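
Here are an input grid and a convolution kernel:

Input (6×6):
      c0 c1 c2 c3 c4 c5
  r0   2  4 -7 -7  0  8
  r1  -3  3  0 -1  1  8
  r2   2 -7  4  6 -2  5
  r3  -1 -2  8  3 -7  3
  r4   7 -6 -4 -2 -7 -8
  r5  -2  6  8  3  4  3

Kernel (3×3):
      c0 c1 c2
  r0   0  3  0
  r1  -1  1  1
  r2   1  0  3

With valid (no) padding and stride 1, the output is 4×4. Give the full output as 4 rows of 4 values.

Output[0,0]: The receptive field on the input at this output position is [2 4 -7 / -3 3 0 / 2 -7 4]. Elementwise product with the kernel and sum: 4·3 + -3·-1 + 3·1 + 0·1 + 2·1 + 4·3.
Output[0,1]: The receptive field on the input at this output position is [4 -7 -7 / 3 0 -1 / -7 4 6]. Elementwise product with the kernel and sum: -7·3 + 3·-1 + 0·1 + -1·1 + -7·1 + 6·3.

32 -14 -23 31
27 24 -16 12
-19 13 -19 -39
-1 39 24 -22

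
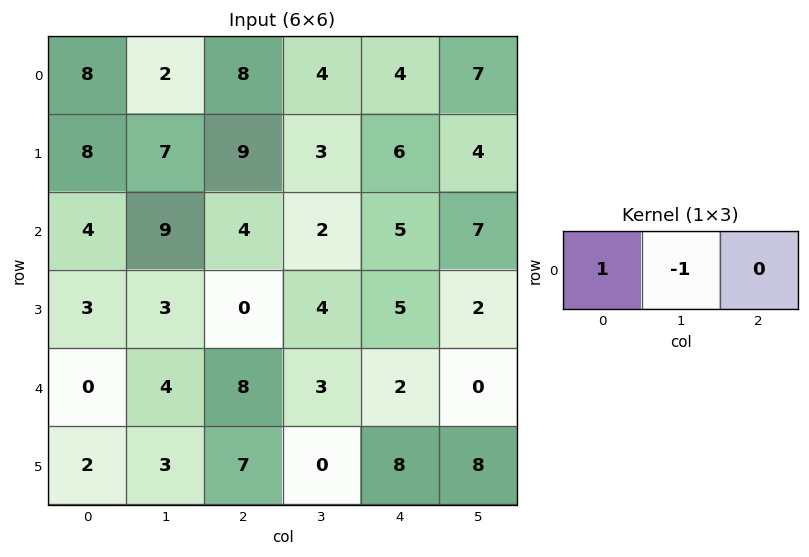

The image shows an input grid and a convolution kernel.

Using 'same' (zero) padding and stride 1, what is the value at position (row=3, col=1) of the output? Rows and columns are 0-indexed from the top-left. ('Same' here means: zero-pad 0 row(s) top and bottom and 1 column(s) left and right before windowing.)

The receptive field on the zero-padded input at this output position is [3 3 0]. Elementwise product with the kernel and sum: 3·1 + 3·-1.

0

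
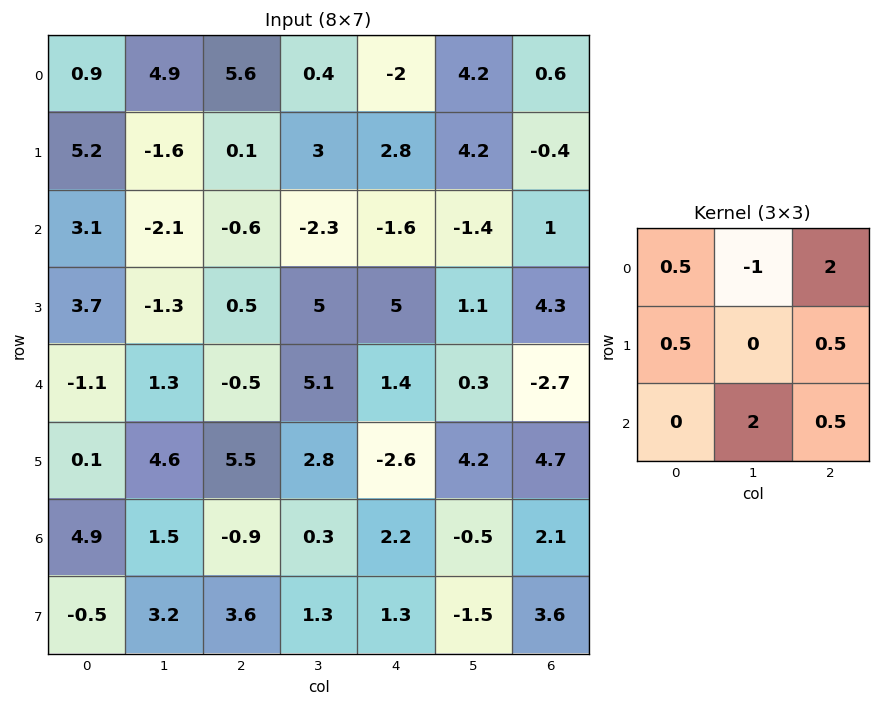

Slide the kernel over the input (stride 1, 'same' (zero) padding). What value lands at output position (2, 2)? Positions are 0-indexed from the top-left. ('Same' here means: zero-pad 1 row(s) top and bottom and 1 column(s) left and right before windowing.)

6.4

The receptive field on the zero-padded input at this output position is [-1.6 0.1 3 / -2.1 -0.6 -2.3 / -1.3 0.5 5]. Elementwise product with the kernel and sum: -1.6·0.5 + 0.1·-1 + 3·2 + -2.1·0.5 + -2.3·0.5 + 0.5·2 + 5·0.5.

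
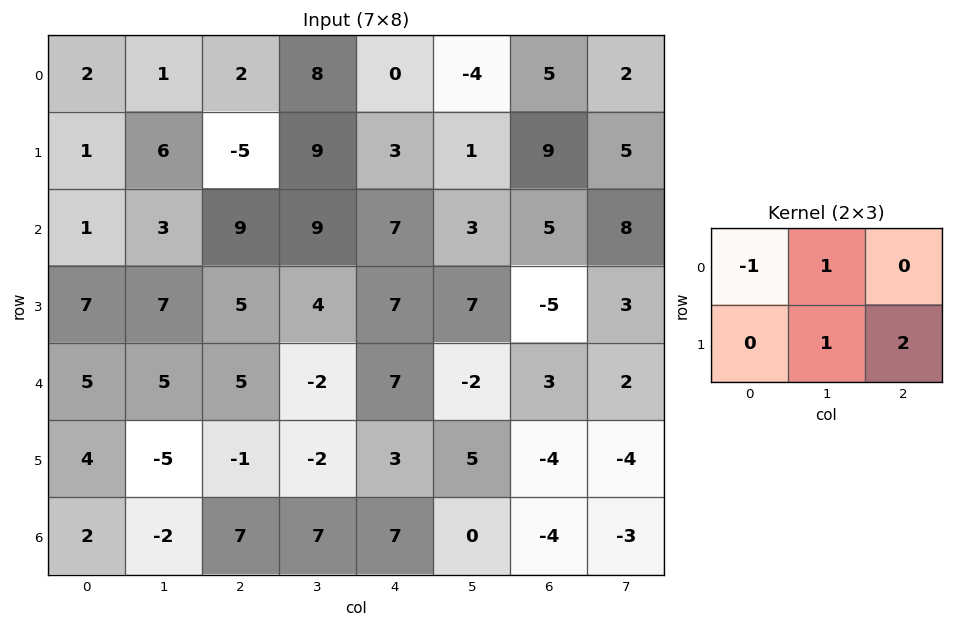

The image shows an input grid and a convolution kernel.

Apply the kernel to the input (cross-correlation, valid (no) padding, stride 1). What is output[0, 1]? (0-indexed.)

14

The receptive field on the input at this output position is [1 2 8 / 6 -5 9]. Elementwise product with the kernel and sum: 1·-1 + 2·1 + -5·1 + 9·2.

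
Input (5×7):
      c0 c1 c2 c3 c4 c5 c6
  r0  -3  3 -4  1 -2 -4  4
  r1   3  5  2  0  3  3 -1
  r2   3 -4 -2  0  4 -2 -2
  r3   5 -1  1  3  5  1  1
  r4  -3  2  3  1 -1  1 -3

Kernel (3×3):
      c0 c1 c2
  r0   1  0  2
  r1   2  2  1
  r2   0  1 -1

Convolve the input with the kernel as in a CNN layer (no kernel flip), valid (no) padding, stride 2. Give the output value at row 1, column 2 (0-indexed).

17

The receptive field on the input at this output position is [4 -2 -2 / 5 1 1 / -1 1 -3]. Elementwise product with the kernel and sum: 4·1 + -2·2 + 5·2 + 1·2 + 1·1 + 1·1 + -3·-1.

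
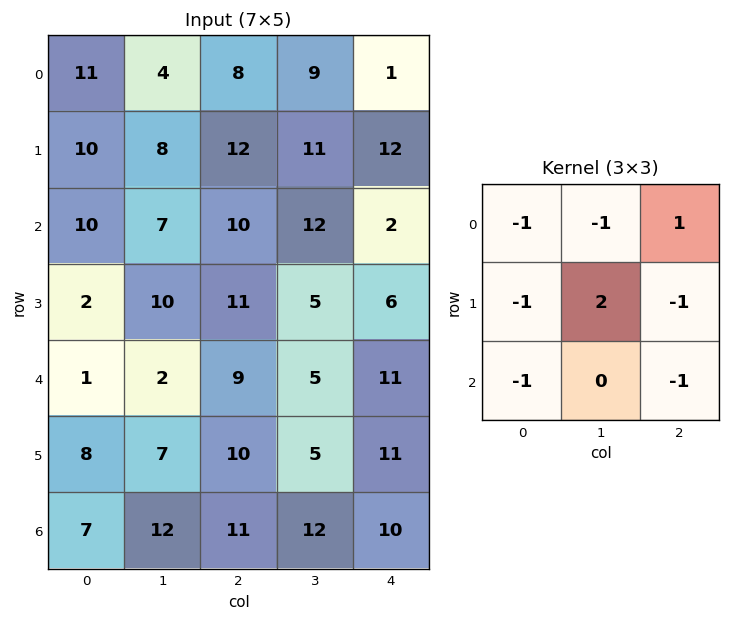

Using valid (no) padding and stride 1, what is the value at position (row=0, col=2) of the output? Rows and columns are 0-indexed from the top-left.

The receptive field on the input at this output position is [8 9 1 / 12 11 12 / 10 12 2]. Elementwise product with the kernel and sum: 8·-1 + 9·-1 + 1·1 + 12·-1 + 11·2 + 12·-1 + 10·-1 + 2·-1.

-30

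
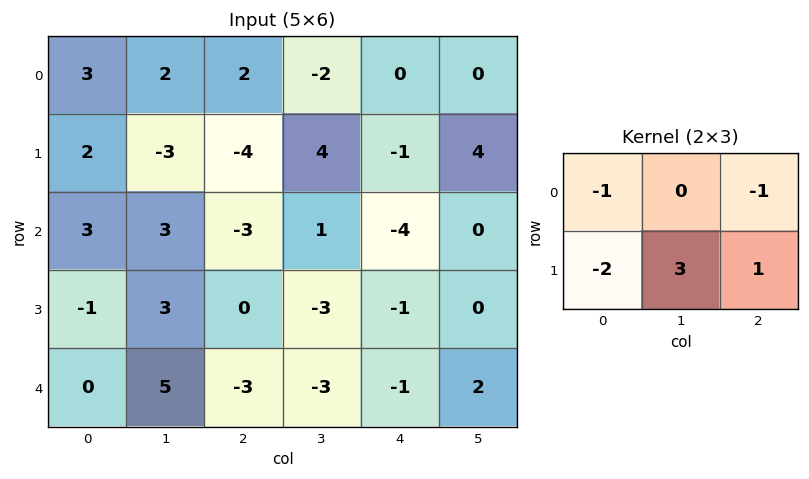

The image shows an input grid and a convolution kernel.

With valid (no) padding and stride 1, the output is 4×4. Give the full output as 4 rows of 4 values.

Output[0,0]: The receptive field on the input at this output position is [3 2 2 / 2 -3 -4]. Elementwise product with the kernel and sum: 3·-1 + 2·-1 + 2·-2 + -3·3 + -4·1.
Output[0,1]: The receptive field on the input at this output position is [2 2 -2 / -3 -4 4]. Elementwise product with the kernel and sum: 2·-1 + -2·-1 + -3·-2 + -4·3 + 4·1.

-22 -2 17 -5
2 -15 10 -22
11 -13 -3 2
13 -22 -3 8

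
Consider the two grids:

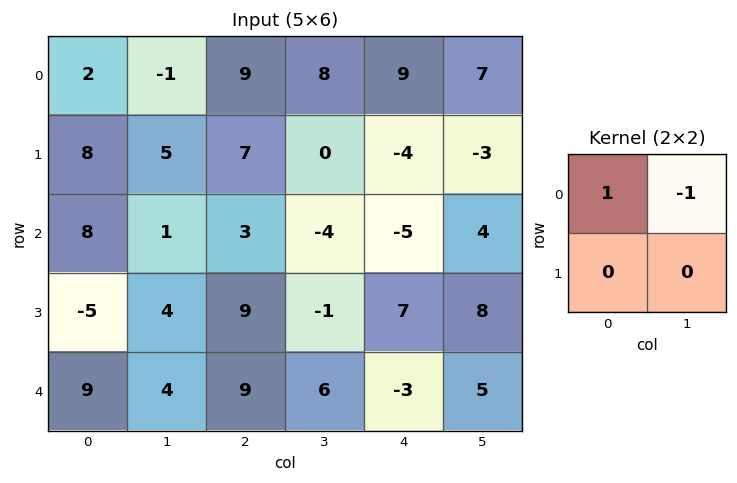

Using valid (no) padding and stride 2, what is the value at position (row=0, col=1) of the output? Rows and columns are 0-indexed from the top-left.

1

The receptive field on the input at this output position is [9 8 / 7 0]. Elementwise product with the kernel and sum: 9·1 + 8·-1.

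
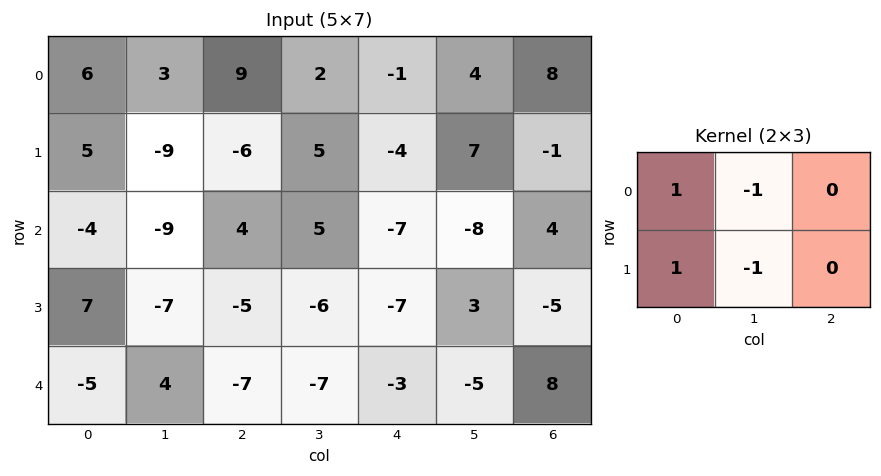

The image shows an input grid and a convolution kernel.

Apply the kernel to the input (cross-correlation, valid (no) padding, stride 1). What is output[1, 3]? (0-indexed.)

The receptive field on the input at this output position is [5 -4 7 / 5 -7 -8]. Elementwise product with the kernel and sum: 5·1 + -4·-1 + 5·1 + -7·-1.

21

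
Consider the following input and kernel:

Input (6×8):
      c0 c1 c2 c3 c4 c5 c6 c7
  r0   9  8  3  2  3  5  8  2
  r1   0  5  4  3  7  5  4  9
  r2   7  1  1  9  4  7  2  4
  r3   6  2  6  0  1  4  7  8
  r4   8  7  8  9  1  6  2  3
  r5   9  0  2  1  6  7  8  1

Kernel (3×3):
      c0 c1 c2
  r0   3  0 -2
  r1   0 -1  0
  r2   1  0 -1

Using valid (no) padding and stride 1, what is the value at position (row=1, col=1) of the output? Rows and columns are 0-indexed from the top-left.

10

The receptive field on the input at this output position is [5 4 3 / 1 1 9 / 2 6 0]. Elementwise product with the kernel and sum: 5·3 + 3·-2 + 1·-1 + 2·1 + 0·-1.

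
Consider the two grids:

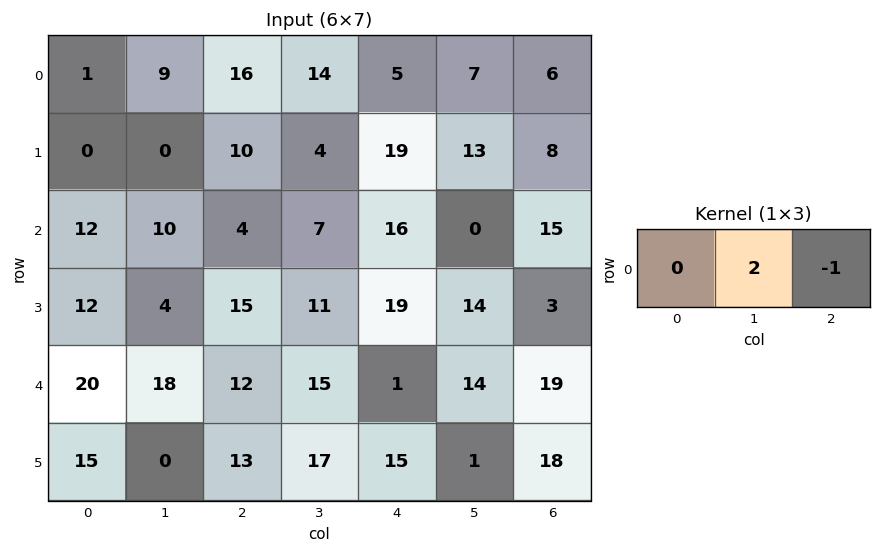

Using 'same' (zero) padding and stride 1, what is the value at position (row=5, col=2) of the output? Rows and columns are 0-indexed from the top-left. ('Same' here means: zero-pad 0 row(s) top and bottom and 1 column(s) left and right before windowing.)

The receptive field on the zero-padded input at this output position is [0 13 17]. Elementwise product with the kernel and sum: 13·2 + 17·-1.

9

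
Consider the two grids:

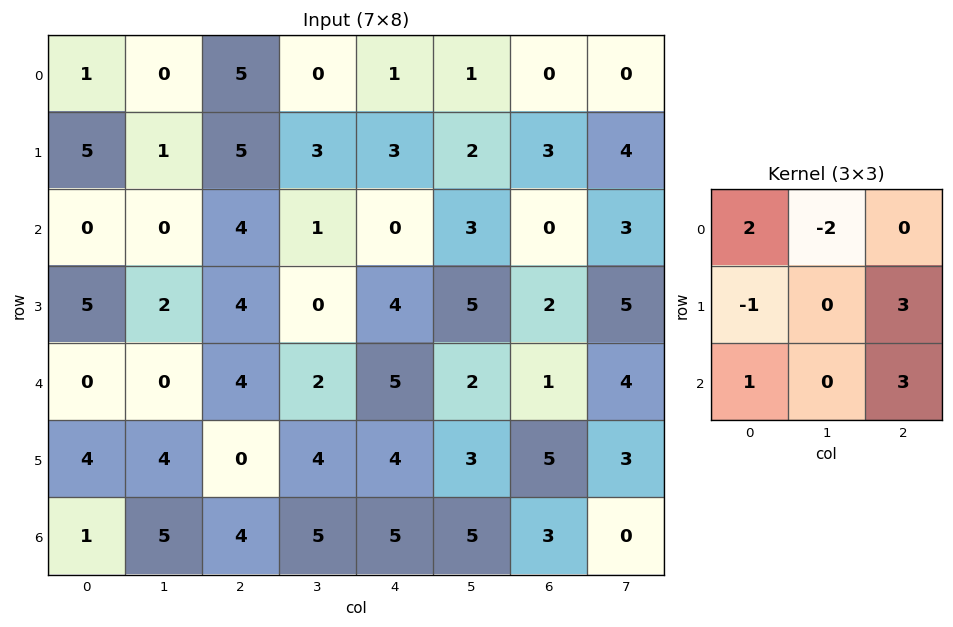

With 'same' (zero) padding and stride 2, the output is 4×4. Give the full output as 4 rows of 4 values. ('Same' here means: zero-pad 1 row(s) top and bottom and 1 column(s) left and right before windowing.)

Output[0,0]: The receptive field on the zero-padded input at this output position is [0 0 0 / 0 1 0 / 0 5 1]. Elementwise product with the kernel and sum: 0·2 + 0·-2 + 0·-1 + 0·3 + 0·1 + 1·3.
Output[0,1]: The receptive field on the zero-padded input at this output position is [0 0 0 / 0 5 0 / 1 5 3]. Elementwise product with the kernel and sum: 0·2 + 0·-2 + 0·-1 + 0·3 + 1·1 + 3·3.

3 10 12 13
-4 -3 23 24
2 18 9 28
7 18 10 -9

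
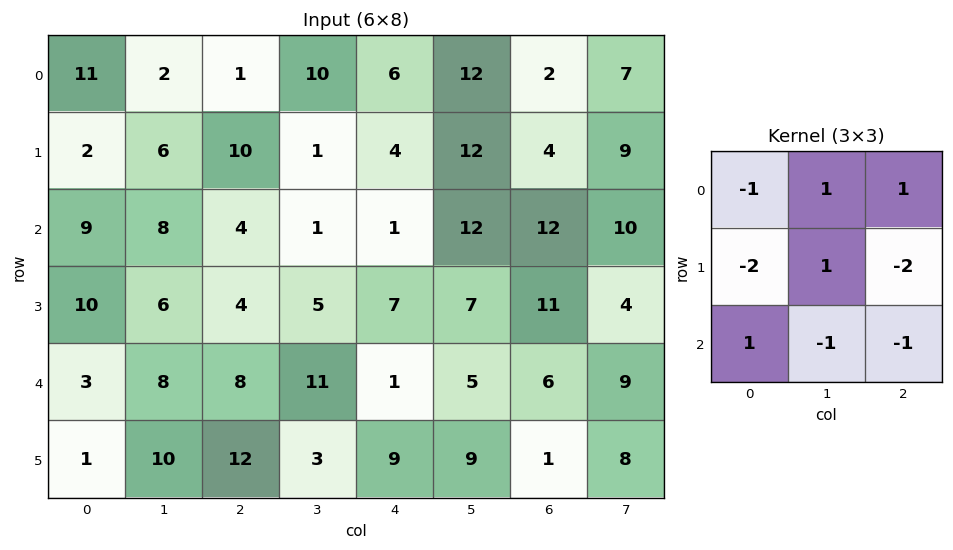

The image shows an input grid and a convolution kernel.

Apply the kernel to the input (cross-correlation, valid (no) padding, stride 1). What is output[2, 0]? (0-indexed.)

The receptive field on the input at this output position is [9 8 4 / 10 6 4 / 3 8 8]. Elementwise product with the kernel and sum: 9·-1 + 8·1 + 4·1 + 10·-2 + 6·1 + 4·-2 + 3·1 + 8·-1 + 8·-1.

-32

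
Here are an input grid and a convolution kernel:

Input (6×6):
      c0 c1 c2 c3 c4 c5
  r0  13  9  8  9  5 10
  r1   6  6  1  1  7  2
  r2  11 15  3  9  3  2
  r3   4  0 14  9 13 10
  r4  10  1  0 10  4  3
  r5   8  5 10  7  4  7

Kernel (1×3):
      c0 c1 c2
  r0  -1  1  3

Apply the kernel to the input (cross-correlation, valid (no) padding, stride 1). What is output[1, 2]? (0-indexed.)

The receptive field on the input at this output position is [1 1 7]. Elementwise product with the kernel and sum: 1·-1 + 1·1 + 7·3.

21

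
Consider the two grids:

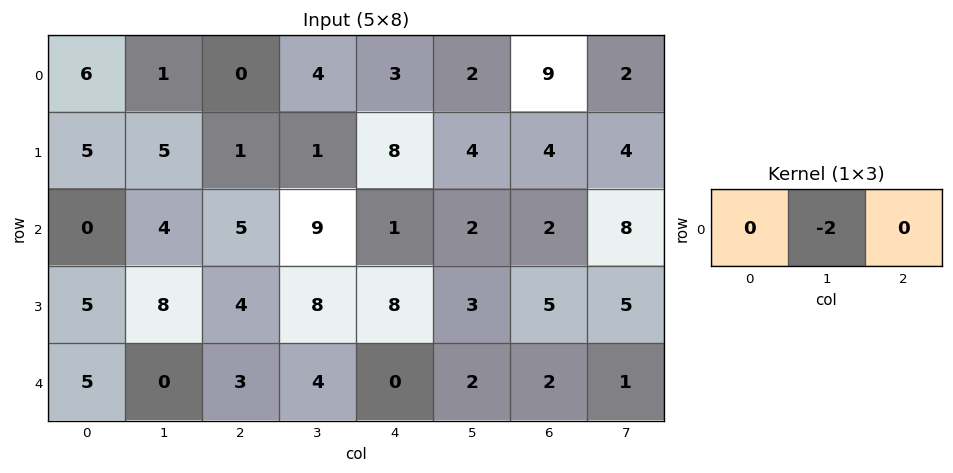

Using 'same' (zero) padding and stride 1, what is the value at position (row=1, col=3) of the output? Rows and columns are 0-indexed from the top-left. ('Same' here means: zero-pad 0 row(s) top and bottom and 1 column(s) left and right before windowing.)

The receptive field on the zero-padded input at this output position is [1 1 8]. Elementwise product with the kernel and sum: 1·-2.

-2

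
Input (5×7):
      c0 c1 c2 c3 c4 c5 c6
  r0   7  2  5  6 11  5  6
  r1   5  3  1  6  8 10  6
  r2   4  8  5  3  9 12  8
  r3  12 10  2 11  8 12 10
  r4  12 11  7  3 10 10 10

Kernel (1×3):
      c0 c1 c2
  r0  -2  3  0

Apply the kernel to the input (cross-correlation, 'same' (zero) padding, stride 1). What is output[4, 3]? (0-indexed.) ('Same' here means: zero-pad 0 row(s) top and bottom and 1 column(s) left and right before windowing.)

The receptive field on the zero-padded input at this output position is [7 3 10]. Elementwise product with the kernel and sum: 7·-2 + 3·3.

-5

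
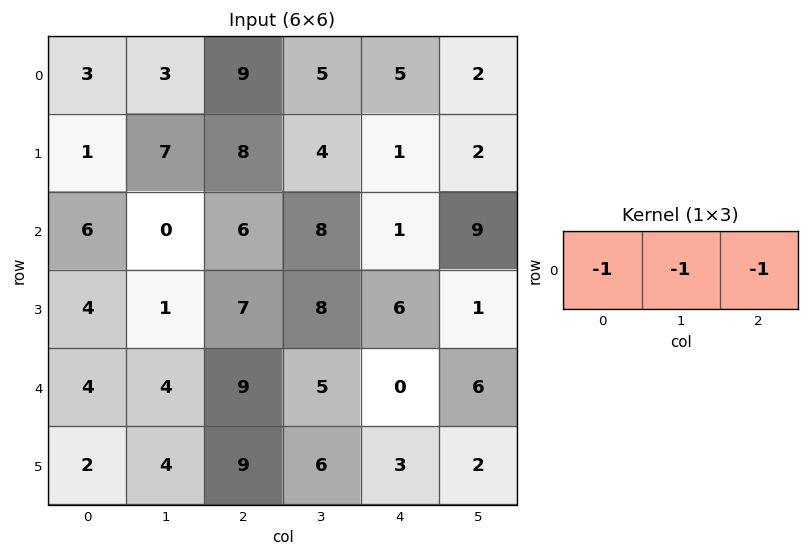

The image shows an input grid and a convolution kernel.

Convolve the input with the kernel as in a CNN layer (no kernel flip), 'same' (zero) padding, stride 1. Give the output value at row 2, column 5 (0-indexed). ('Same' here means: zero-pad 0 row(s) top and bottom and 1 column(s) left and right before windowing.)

-10

The receptive field on the zero-padded input at this output position is [1 9 0]. Elementwise product with the kernel and sum: 1·-1 + 9·-1 + 0·-1.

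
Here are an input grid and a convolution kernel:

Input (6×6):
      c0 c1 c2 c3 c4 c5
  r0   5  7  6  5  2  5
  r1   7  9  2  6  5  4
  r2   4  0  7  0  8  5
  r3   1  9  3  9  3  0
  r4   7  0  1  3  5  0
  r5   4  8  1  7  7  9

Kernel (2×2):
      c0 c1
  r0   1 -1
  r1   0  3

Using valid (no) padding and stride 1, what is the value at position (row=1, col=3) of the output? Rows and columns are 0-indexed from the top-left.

The receptive field on the input at this output position is [6 5 / 0 8]. Elementwise product with the kernel and sum: 6·1 + 5·-1 + 8·3.

25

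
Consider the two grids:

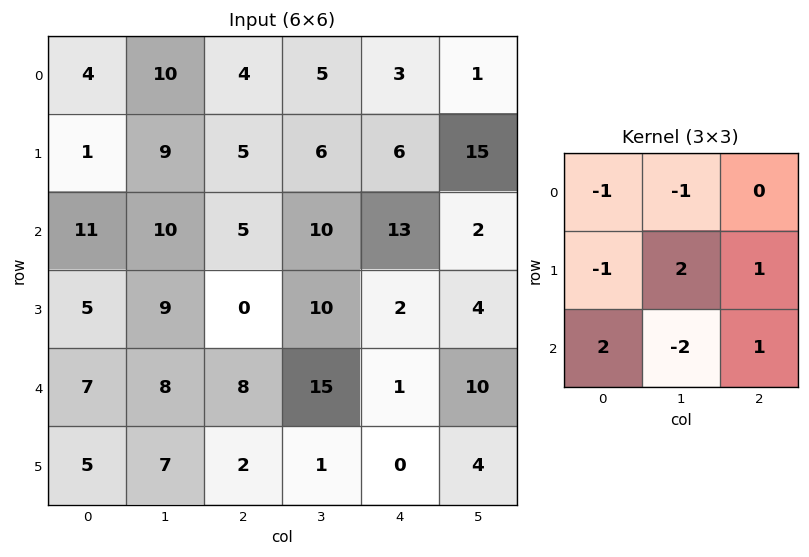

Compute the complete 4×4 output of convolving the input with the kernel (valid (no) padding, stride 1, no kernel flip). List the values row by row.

Output[0,0]: The receptive field on the input at this output position is [4 10 4 / 1 9 5 / 11 10 5]. Elementwise product with the kernel and sum: 4·-1 + 10·-1 + 1·-1 + 9·2 + 5·1 + 11·2 + 10·-2 + 5·1.
Output[0,1]: The receptive field on the input at this output position is [10 4 5 / 9 5 6 / 10 5 10]. Elementwise product with the kernel and sum: 10·-1 + 4·-1 + 9·-1 + 5·2 + 6·1 + 10·2 + 5·-2 + 10·1.

15 13 7 9
-4 24 -1 26
-2 1 -6 13
1 25 15 -9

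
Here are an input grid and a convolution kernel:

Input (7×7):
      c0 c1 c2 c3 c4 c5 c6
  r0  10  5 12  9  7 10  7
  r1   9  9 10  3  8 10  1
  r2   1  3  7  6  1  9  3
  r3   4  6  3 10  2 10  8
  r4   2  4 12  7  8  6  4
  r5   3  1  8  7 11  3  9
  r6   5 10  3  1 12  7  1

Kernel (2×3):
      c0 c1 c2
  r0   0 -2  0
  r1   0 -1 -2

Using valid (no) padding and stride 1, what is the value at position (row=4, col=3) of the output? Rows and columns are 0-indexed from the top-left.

The receptive field on the input at this output position is [7 8 6 / 7 11 3]. Elementwise product with the kernel and sum: 8·-2 + 11·-1 + 3·-2.

-33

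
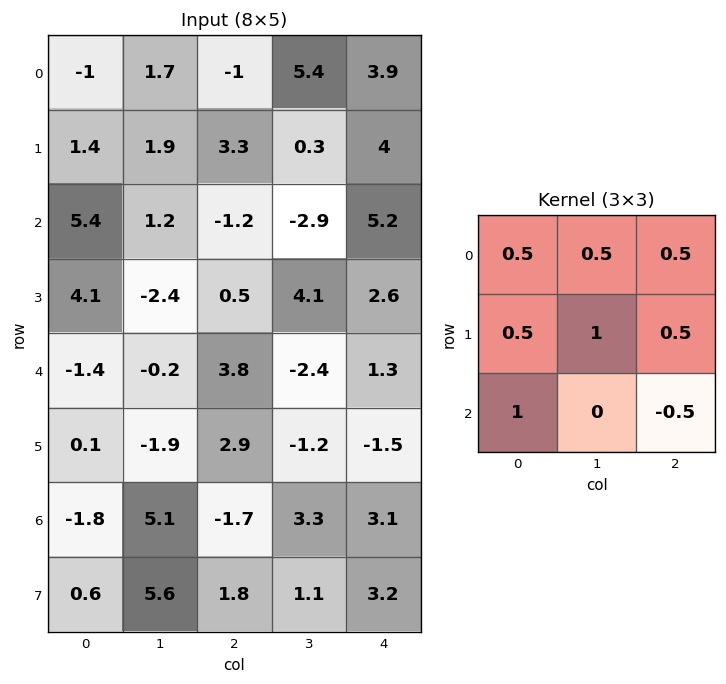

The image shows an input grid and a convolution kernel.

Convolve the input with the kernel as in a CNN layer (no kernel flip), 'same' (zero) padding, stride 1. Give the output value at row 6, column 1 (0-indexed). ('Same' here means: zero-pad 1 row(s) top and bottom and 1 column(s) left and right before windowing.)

3.6

The receptive field on the zero-padded input at this output position is [0.1 -1.9 2.9 / -1.8 5.1 -1.7 / 0.6 5.6 1.8]. Elementwise product with the kernel and sum: 0.1·0.5 + -1.9·0.5 + 2.9·0.5 + -1.8·0.5 + 5.1·1 + -1.7·0.5 + 0.6·1 + 1.8·-0.5.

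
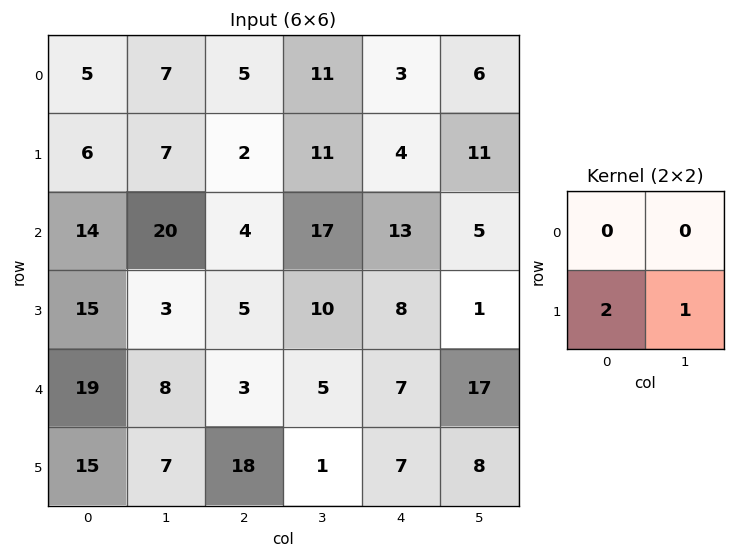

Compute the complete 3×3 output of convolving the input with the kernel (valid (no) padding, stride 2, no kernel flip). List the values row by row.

19 15 19
33 20 17
37 37 22

Output[0,0]: The receptive field on the input at this output position is [5 7 / 6 7]. Elementwise product with the kernel and sum: 6·2 + 7·1.
Output[0,1]: The receptive field on the input at this output position is [5 11 / 2 11]. Elementwise product with the kernel and sum: 2·2 + 11·1.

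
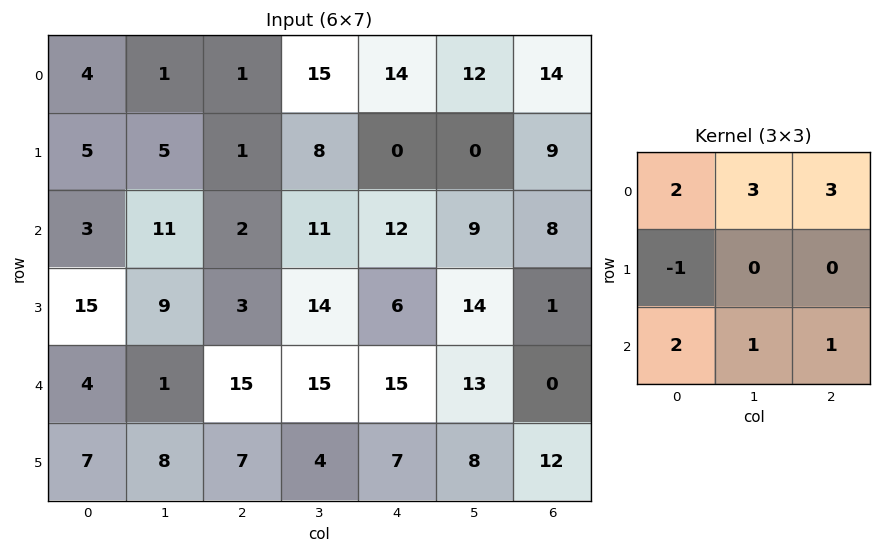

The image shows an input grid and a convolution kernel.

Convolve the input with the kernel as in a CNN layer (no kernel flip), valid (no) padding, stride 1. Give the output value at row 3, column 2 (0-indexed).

76

The receptive field on the input at this output position is [3 14 6 / 15 15 15 / 7 4 7]. Elementwise product with the kernel and sum: 3·2 + 14·3 + 6·3 + 15·-1 + 7·2 + 4·1 + 7·1.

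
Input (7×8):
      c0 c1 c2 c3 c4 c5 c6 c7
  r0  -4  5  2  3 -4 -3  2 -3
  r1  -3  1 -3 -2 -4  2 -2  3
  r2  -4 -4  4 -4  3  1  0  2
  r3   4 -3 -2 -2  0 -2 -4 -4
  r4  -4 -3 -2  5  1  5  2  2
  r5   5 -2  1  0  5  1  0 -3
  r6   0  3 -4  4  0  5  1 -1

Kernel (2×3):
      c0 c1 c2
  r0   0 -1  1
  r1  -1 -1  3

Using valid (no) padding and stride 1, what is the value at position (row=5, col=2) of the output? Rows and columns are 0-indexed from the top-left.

5

The receptive field on the input at this output position is [1 0 5 / -4 4 0]. Elementwise product with the kernel and sum: 0·-1 + 5·1 + -4·-1 + 4·-1 + 0·3.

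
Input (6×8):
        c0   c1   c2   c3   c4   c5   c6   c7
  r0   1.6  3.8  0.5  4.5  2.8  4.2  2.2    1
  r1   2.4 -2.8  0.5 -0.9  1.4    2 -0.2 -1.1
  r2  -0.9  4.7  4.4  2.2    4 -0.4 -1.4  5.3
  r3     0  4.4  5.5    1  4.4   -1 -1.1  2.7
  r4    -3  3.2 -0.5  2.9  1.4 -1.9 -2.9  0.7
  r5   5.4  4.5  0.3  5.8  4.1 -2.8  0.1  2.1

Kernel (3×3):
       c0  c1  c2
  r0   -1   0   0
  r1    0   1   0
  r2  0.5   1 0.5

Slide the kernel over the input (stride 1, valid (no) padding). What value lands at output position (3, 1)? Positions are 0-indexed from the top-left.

0.55

The receptive field on the input at this output position is [4.4 5.5 1 / 3.2 -0.5 2.9 / 4.5 0.3 5.8]. Elementwise product with the kernel and sum: 4.4·-1 + -0.5·1 + 4.5·0.5 + 0.3·1 + 5.8·0.5.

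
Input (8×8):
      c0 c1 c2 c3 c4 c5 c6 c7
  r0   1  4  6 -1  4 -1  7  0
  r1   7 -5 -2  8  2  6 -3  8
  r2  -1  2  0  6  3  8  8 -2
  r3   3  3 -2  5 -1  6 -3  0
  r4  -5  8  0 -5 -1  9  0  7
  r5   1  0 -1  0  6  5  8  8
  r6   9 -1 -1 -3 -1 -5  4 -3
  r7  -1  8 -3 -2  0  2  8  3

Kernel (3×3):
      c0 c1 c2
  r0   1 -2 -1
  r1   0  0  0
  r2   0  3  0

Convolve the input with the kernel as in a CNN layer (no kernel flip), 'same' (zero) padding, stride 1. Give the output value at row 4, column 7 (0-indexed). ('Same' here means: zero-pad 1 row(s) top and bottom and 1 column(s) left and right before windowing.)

The receptive field on the zero-padded input at this output position is [-3 0 0 / 0 7 0 / 8 8 0]. Elementwise product with the kernel and sum: -3·1 + 0·-2 + 0·-1 + 8·3.

21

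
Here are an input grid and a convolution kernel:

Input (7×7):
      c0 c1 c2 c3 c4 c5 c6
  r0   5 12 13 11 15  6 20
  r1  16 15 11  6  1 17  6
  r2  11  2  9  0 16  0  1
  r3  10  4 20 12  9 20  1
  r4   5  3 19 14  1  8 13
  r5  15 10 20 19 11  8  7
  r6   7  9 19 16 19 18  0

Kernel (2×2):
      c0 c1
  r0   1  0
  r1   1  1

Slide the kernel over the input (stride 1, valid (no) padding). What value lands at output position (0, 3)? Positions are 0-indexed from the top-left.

18

The receptive field on the input at this output position is [11 15 / 6 1]. Elementwise product with the kernel and sum: 11·1 + 6·1 + 1·1.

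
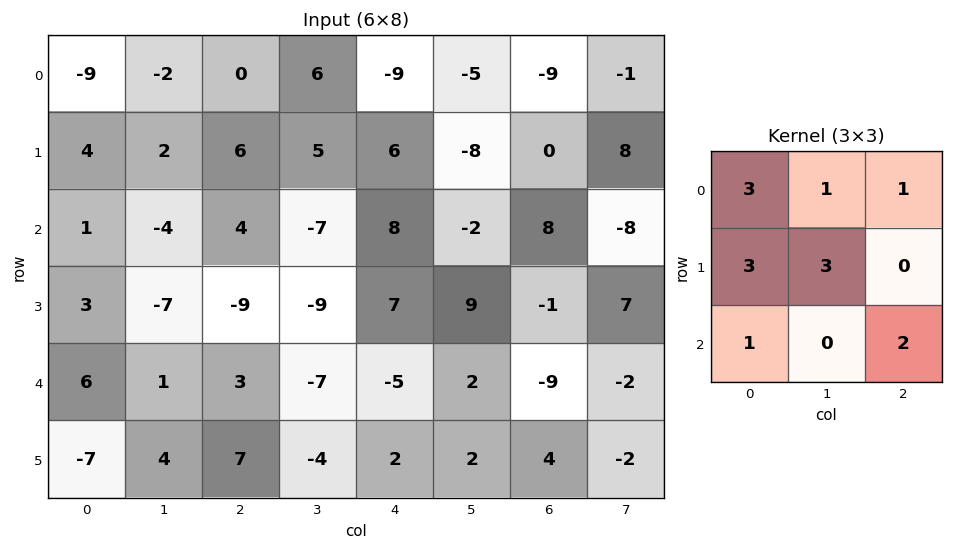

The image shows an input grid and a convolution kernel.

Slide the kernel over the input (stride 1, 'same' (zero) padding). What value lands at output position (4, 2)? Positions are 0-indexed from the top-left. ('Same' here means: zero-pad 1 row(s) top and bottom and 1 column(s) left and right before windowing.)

The receptive field on the zero-padded input at this output position is [-7 -9 -9 / 1 3 -7 / 4 7 -4]. Elementwise product with the kernel and sum: -7·3 + -9·1 + -9·1 + 1·3 + 3·3 + 4·1 + -4·2.

-31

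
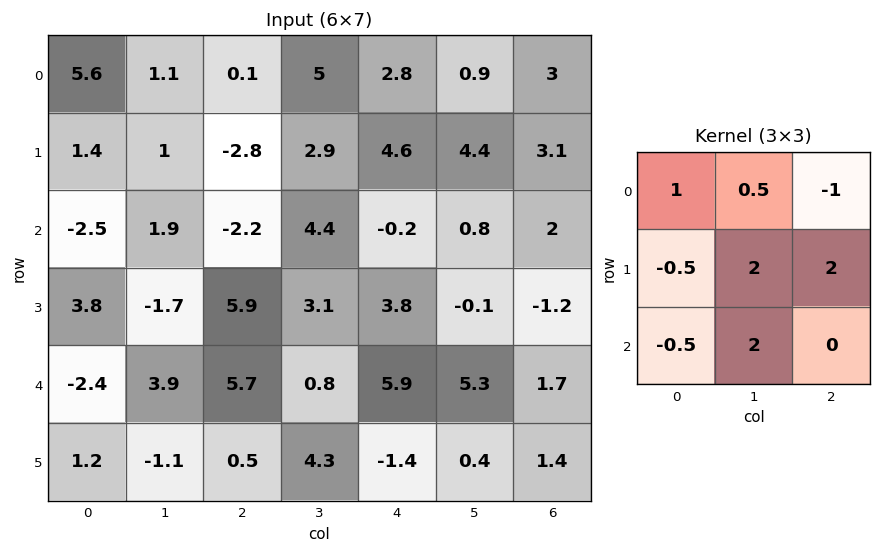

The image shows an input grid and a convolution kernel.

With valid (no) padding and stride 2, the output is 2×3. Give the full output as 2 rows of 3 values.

Output[0,0]: The receptive field on the input at this output position is [5.6 1.1 0.1 / 1.4 1 -2.8 / -2.5 1.9 -2.2]. Elementwise product with the kernel and sum: 5.6·1 + 1.1·0.5 + 0.1·-1 + 1.4·-0.5 + 1·2 + -2.8·2 + -2.5·-0.5 + 1.9·2.
Output[0,1]: The receptive field on the input at this output position is [0.1 5 2.8 / -2.8 2.9 4.6 / -2.2 4.4 -0.2]. Elementwise product with the kernel and sum: 0.1·1 + 5·0.5 + 2.8·-1 + -2.8·-0.5 + 2.9·2 + 4.6·2 + -2.2·-0.5 + 4.4·2.

6.8 26.1 14.65
16.15 9.8 1.35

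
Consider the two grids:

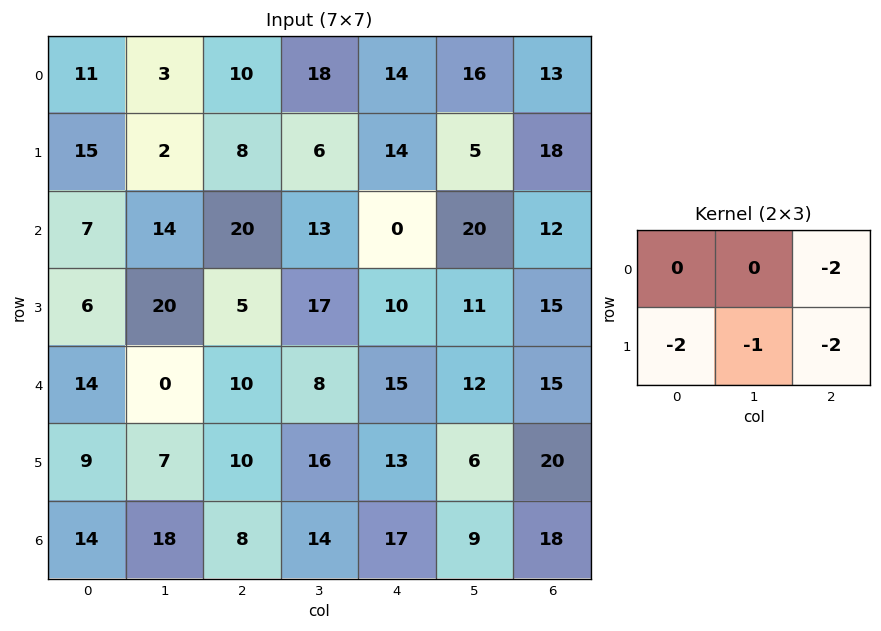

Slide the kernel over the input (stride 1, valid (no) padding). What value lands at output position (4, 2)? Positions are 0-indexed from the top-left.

-92

The receptive field on the input at this output position is [10 8 15 / 10 16 13]. Elementwise product with the kernel and sum: 15·-2 + 10·-2 + 16·-1 + 13·-2.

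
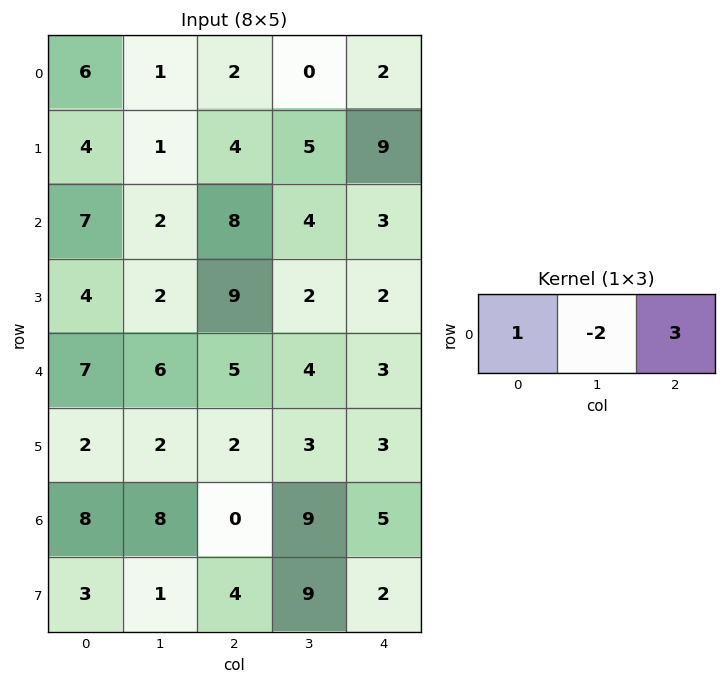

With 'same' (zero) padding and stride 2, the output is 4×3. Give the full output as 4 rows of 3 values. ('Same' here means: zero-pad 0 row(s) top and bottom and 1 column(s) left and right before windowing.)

-9 -3 -4
-8 -2 -2
4 8 -2
8 35 -1

Output[0,0]: The receptive field on the zero-padded input at this output position is [0 6 1]. Elementwise product with the kernel and sum: 0·1 + 6·-2 + 1·3.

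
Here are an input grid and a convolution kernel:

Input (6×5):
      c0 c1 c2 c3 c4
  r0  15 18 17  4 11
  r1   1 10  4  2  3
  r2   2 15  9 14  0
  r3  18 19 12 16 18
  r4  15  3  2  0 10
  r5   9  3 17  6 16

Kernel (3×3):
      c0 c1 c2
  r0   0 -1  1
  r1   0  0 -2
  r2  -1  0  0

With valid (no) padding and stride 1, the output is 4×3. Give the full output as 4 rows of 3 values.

-11 -32 -8
-42 -49 -11
-45 -30 -52
-20 1 -35

Output[0,0]: The receptive field on the input at this output position is [15 18 17 / 1 10 4 / 2 15 9]. Elementwise product with the kernel and sum: 18·-1 + 17·1 + 4·-2 + 2·-1.
Output[0,1]: The receptive field on the input at this output position is [18 17 4 / 10 4 2 / 15 9 14]. Elementwise product with the kernel and sum: 17·-1 + 4·1 + 2·-2 + 15·-1.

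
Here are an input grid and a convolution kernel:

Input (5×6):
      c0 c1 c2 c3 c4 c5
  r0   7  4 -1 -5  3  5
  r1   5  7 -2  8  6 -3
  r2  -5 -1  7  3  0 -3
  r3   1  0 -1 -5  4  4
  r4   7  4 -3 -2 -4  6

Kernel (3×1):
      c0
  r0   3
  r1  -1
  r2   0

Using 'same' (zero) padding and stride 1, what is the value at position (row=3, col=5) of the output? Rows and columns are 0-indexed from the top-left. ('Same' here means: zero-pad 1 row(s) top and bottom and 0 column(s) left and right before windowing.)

-13

The receptive field on the zero-padded input at this output position is [-3 / 4 / 6]. Elementwise product with the kernel and sum: -3·3 + 4·-1.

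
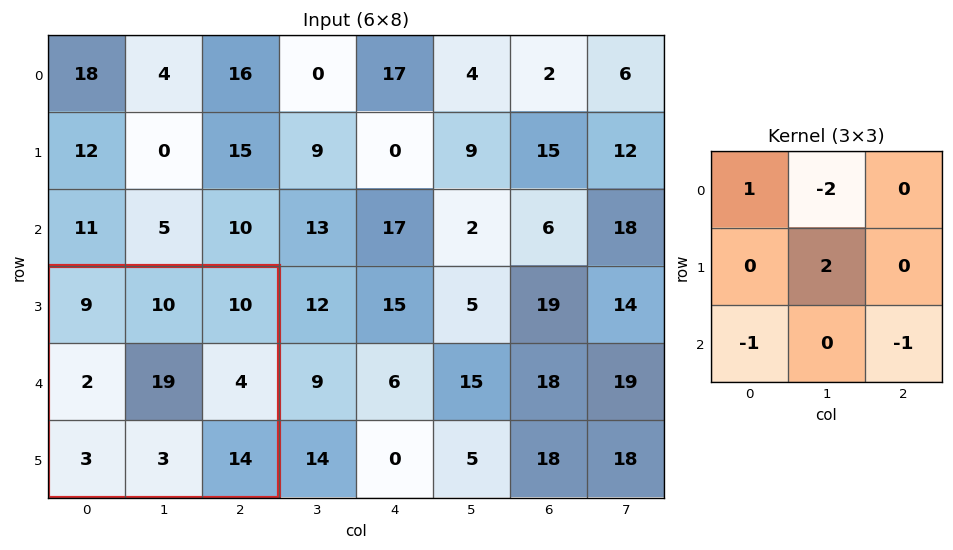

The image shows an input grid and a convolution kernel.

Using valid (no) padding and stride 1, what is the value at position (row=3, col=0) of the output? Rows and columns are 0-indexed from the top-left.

The receptive field on the input at this output position is [9 10 10 / 2 19 4 / 3 3 14]. Elementwise product with the kernel and sum: 9·1 + 10·-2 + 19·2 + 3·-1 + 14·-1.

10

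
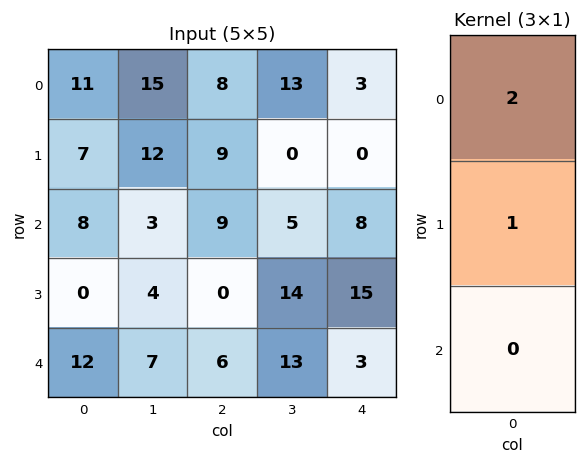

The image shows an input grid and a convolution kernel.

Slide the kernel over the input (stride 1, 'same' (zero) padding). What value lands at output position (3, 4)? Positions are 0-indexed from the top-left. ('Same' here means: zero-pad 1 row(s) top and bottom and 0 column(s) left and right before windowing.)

The receptive field on the zero-padded input at this output position is [8 / 15 / 3]. Elementwise product with the kernel and sum: 8·2 + 15·1.

31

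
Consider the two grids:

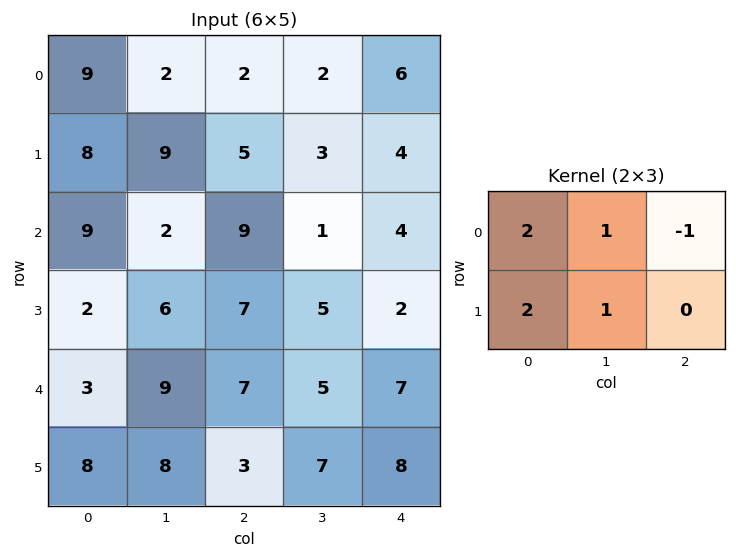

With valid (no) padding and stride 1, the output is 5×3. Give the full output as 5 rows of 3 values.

Output[0,0]: The receptive field on the input at this output position is [9 2 2 / 8 9 5]. Elementwise product with the kernel and sum: 9·2 + 2·1 + 2·-1 + 8·2 + 9·1.
Output[0,1]: The receptive field on the input at this output position is [2 2 2 / 9 5 3]. Elementwise product with the kernel and sum: 2·2 + 2·1 + 2·-1 + 9·2 + 5·1.

43 27 13
40 33 28
21 31 34
18 39 36
32 39 25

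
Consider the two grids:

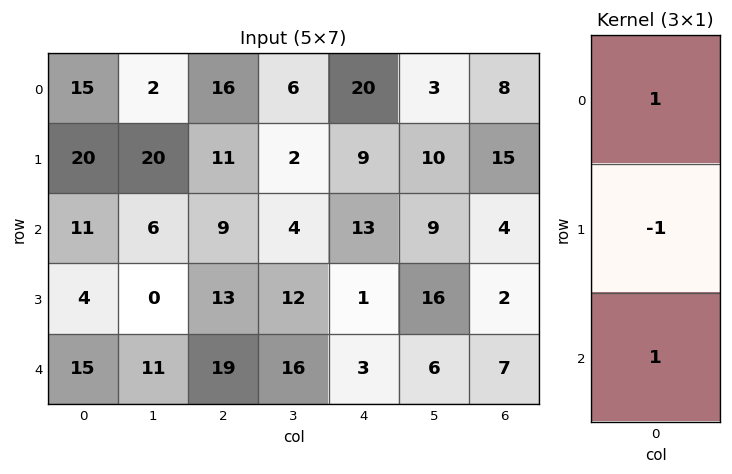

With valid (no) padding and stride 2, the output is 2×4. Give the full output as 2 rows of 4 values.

6 14 24 -3
22 15 15 9

Output[0,0]: The receptive field on the input at this output position is [15 / 20 / 11]. Elementwise product with the kernel and sum: 15·1 + 20·-1 + 11·1.
Output[0,1]: The receptive field on the input at this output position is [16 / 11 / 9]. Elementwise product with the kernel and sum: 16·1 + 11·-1 + 9·1.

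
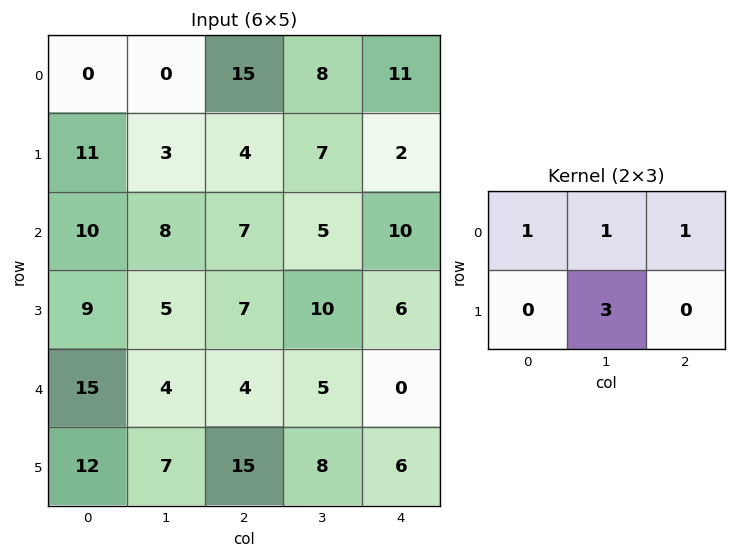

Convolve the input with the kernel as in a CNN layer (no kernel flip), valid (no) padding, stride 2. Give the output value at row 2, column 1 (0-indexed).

The receptive field on the input at this output position is [4 5 0 / 15 8 6]. Elementwise product with the kernel and sum: 4·1 + 5·1 + 0·1 + 8·3.

33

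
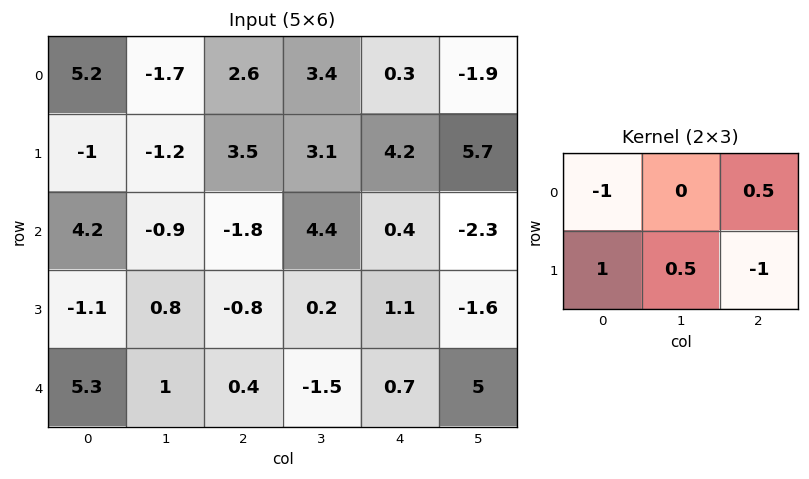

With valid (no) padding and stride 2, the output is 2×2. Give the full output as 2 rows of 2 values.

Output[0,0]: The receptive field on the input at this output position is [5.2 -1.7 2.6 / -1 -1.2 3.5]. Elementwise product with the kernel and sum: 5.2·-1 + 2.6·0.5 + -1·1 + -1.2·0.5 + 3.5·-1.
Output[0,1]: The receptive field on the input at this output position is [2.6 3.4 0.3 / 3.5 3.1 4.2]. Elementwise product with the kernel and sum: 2.6·-1 + 0.3·0.5 + 3.5·1 + 3.1·0.5 + 4.2·-1.

-9 -1.6
-5 0.2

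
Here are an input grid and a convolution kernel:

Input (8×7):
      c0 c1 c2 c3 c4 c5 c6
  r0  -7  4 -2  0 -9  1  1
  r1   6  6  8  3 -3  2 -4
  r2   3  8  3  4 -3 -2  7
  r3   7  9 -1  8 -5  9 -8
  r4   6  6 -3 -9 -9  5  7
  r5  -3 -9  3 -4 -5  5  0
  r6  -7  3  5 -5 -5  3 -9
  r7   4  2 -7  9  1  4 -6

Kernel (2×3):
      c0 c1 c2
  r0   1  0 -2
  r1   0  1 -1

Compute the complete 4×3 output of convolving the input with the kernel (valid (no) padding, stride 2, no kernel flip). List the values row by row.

-5 22 -5
7 22 0
0 16 -18
-8 23 23

Output[0,0]: The receptive field on the input at this output position is [-7 4 -2 / 6 6 8]. Elementwise product with the kernel and sum: -7·1 + -2·-2 + 6·1 + 8·-1.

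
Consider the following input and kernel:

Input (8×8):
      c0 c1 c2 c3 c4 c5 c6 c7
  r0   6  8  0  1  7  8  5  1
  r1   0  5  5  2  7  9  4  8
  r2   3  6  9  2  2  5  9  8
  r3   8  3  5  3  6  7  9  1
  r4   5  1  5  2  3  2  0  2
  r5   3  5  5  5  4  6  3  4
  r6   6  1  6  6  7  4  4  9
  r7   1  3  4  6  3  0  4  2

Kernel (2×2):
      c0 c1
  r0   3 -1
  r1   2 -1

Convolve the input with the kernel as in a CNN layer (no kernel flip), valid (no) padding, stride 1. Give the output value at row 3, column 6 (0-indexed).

The receptive field on the input at this output position is [9 1 / 0 2]. Elementwise product with the kernel and sum: 9·3 + 1·-1 + 0·2 + 2·-1.

24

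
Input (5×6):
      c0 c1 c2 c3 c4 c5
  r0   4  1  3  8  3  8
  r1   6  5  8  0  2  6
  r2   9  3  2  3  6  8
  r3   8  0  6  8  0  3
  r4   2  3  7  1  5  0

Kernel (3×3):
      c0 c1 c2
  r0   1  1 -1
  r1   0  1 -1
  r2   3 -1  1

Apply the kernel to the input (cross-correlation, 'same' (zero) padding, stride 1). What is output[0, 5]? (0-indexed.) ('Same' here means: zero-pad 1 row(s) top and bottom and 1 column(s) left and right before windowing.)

The receptive field on the zero-padded input at this output position is [0 0 0 / 3 8 0 / 2 6 0]. Elementwise product with the kernel and sum: 0·1 + 0·1 + 0·-1 + 8·1 + 0·-1 + 2·3 + 6·-1 + 0·1.

8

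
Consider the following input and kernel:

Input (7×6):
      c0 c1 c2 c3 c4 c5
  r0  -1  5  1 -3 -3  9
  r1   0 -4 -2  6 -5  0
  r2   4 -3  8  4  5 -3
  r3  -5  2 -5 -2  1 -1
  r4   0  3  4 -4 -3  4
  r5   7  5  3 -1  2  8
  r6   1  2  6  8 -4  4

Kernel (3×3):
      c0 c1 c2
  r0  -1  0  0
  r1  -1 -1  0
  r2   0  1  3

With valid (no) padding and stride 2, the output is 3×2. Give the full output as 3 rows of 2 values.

Output[0,0]: The receptive field on the input at this output position is [-1 5 1 / 0 -4 -2 / 4 -3 8]. Elementwise product with the kernel and sum: -1·-1 + 0·-1 + -4·-1 + -3·1 + 8·3.
Output[0,1]: The receptive field on the input at this output position is [1 -3 -3 / -2 6 -5 / 8 4 5]. Elementwise product with the kernel and sum: 1·-1 + -2·-1 + 6·-1 + 4·1 + 5·3.

26 14
14 -14
8 -10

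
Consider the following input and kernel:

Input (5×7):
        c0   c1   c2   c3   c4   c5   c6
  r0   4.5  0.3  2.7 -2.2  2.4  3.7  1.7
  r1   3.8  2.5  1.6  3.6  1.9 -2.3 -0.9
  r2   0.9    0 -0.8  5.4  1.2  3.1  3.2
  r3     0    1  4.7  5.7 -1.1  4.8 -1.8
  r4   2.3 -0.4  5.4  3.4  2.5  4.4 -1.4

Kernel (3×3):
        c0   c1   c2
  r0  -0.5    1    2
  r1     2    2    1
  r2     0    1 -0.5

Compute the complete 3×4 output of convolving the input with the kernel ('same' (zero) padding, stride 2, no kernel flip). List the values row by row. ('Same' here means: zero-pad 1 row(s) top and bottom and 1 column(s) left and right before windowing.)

Output[0,0]: The receptive field on the zero-padded input at this output position is [0 0 0 / 0 4.5 0.3 / 0 3.8 2.5]. Elementwise product with the kernel and sum: 0·-0.5 + 0·1 + 0·2 + 0·2 + 4.5·2 + 0.3·1 + 3.8·1 + 2.5·-0.5.

11.85 3.6 7.15 9.9
10.1 13.2 8.3 11.05
6.2 29 21.85 1.8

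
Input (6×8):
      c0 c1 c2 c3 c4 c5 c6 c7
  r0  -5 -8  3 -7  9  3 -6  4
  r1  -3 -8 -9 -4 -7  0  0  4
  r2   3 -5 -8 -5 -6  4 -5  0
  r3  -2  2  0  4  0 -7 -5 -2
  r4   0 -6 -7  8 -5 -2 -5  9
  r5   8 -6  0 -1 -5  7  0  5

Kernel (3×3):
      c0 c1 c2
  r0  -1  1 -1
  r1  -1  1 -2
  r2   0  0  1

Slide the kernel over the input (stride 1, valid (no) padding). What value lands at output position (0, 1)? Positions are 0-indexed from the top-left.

The receptive field on the input at this output position is [-8 3 -7 / -8 -9 -4 / -5 -8 -5]. Elementwise product with the kernel and sum: -8·-1 + 3·1 + -7·-1 + -8·-1 + -9·1 + -4·-2 + -5·1.

20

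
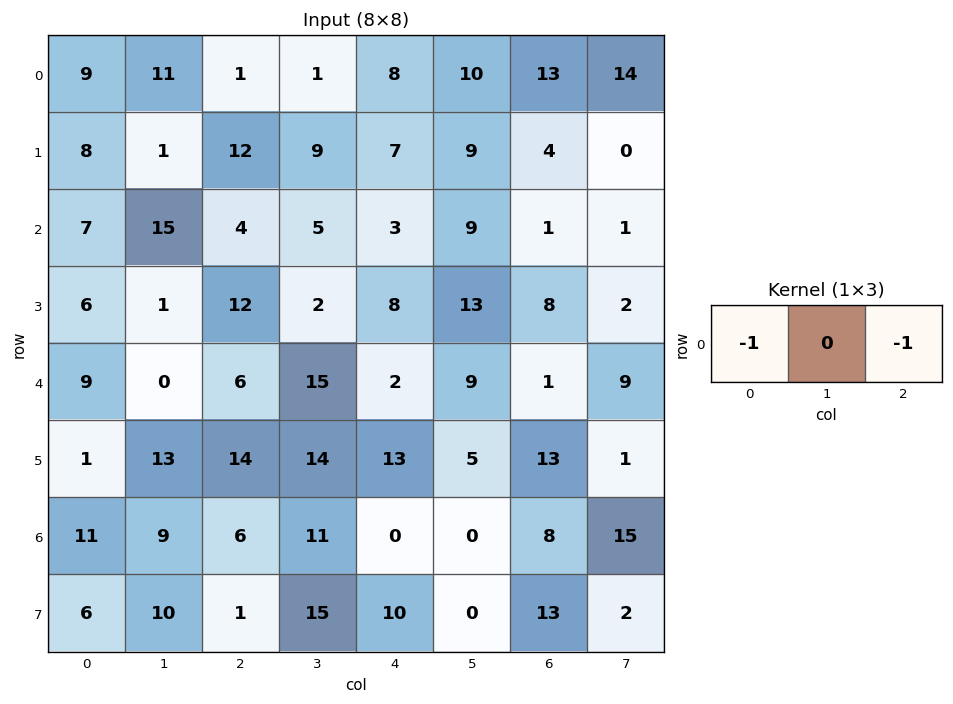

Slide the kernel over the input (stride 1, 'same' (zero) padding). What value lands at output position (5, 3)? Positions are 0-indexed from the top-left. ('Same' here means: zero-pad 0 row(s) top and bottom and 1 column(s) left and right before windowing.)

The receptive field on the zero-padded input at this output position is [14 14 13]. Elementwise product with the kernel and sum: 14·-1 + 13·-1.

-27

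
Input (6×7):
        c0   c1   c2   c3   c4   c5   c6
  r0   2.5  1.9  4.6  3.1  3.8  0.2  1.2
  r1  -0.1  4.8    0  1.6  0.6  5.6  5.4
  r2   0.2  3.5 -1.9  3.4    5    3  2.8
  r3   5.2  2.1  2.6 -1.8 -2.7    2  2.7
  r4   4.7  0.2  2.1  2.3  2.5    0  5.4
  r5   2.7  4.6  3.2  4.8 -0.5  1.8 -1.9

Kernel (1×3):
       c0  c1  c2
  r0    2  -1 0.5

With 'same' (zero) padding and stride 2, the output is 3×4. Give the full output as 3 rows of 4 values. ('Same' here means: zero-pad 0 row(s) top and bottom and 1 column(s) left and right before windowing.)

-1.55 0.75 2.5 -0.8
1.55 10.6 3.3 3.2
-4.6 -0.55 2.1 -5.4

Output[0,0]: The receptive field on the zero-padded input at this output position is [0 2.5 1.9]. Elementwise product with the kernel and sum: 0·2 + 2.5·-1 + 1.9·0.5.
Output[0,1]: The receptive field on the zero-padded input at this output position is [1.9 4.6 3.1]. Elementwise product with the kernel and sum: 1.9·2 + 4.6·-1 + 3.1·0.5.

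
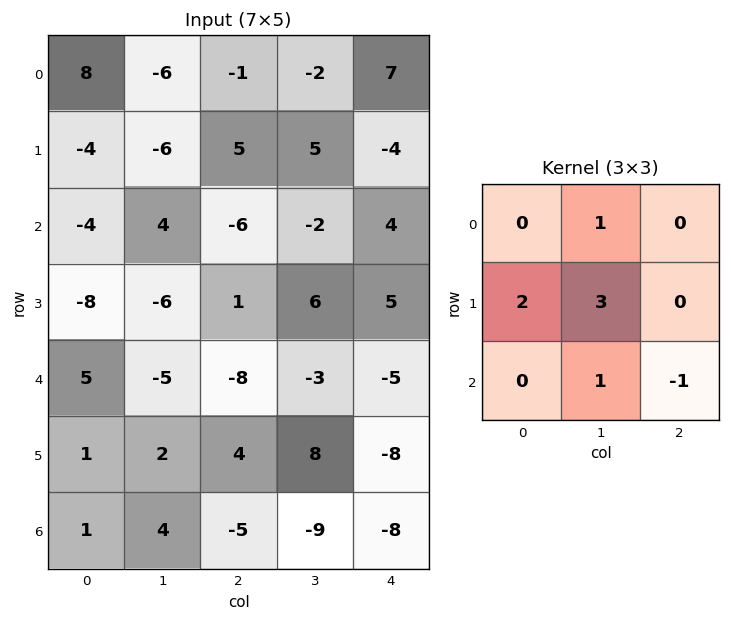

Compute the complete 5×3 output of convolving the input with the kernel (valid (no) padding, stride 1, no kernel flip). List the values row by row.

Output[0,0]: The receptive field on the input at this output position is [8 -6 -1 / -4 -6 5 / -4 4 -6]. Elementwise product with the kernel and sum: -6·1 + -4·2 + -6·3 + 4·1 + -6·-1.

-22 -2 17
-9 -10 -12
-27 -20 20
-13 -37 -3
12 12 28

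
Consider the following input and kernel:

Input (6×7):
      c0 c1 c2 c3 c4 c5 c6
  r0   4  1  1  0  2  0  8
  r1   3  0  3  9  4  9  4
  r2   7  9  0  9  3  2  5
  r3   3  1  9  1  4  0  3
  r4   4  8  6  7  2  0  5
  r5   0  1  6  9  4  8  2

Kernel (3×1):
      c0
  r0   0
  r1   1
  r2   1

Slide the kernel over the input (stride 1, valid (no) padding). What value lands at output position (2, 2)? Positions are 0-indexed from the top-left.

The receptive field on the input at this output position is [0 / 9 / 6]. Elementwise product with the kernel and sum: 9·1 + 6·1.

15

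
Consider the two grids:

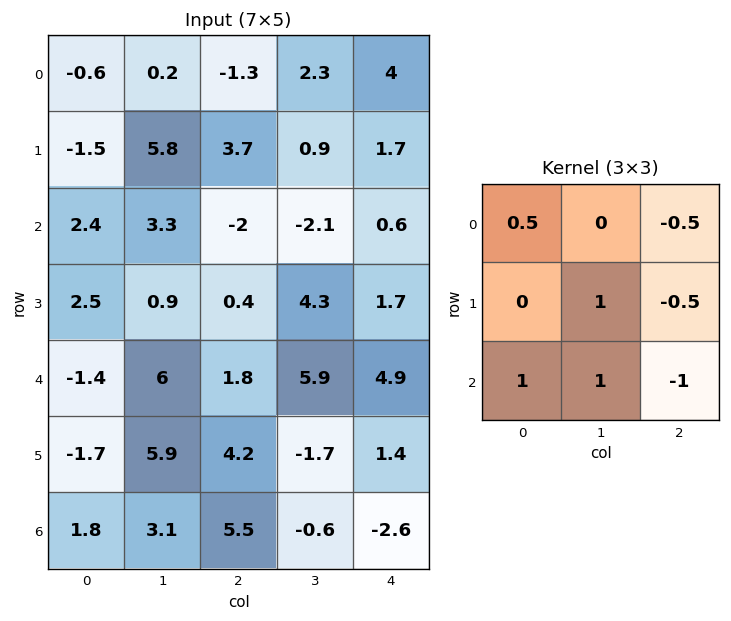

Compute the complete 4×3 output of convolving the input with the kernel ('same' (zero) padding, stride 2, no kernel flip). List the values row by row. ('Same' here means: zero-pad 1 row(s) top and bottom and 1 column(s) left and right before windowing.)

-8 6.15 6.6
-0.55 -1.5 7.05
-12.45 8.95 6.75
-2.7 9.6 -3.45

Output[0,0]: The receptive field on the zero-padded input at this output position is [0 0 0 / 0 -0.6 0.2 / 0 -1.5 5.8]. Elementwise product with the kernel and sum: 0·0.5 + 0·-0.5 + -0.6·1 + 0.2·-0.5 + 0·1 + -1.5·1 + 5.8·-1.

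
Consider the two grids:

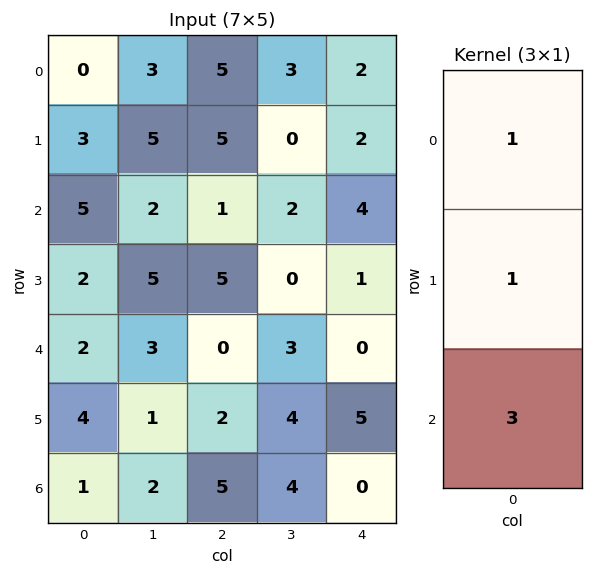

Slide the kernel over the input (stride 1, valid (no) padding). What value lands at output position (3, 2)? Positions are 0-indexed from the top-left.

The receptive field on the input at this output position is [5 / 0 / 2]. Elementwise product with the kernel and sum: 5·1 + 0·1 + 2·3.

11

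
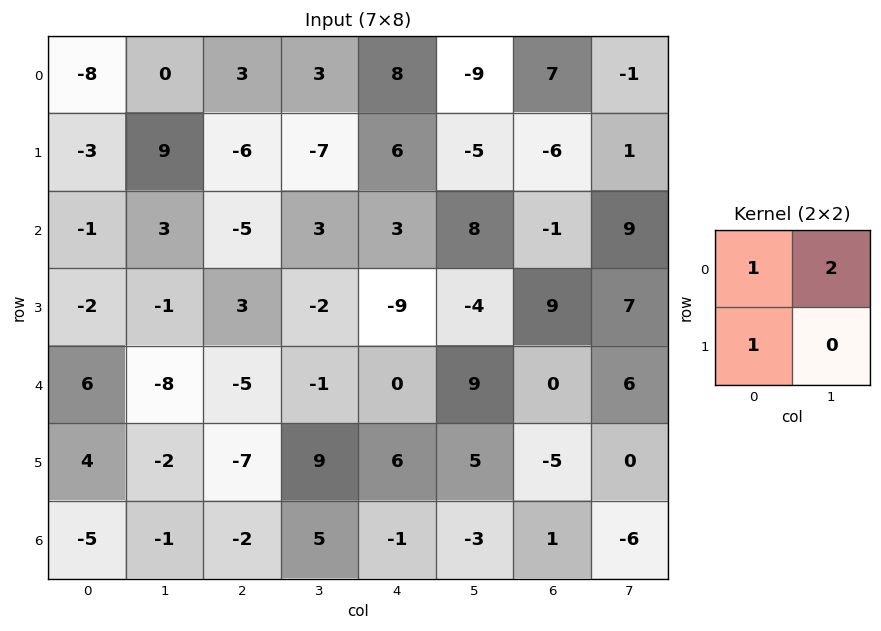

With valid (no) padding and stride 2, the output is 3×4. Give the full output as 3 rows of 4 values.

-11 3 -4 -1
3 4 10 26
-6 -14 24 7

Output[0,0]: The receptive field on the input at this output position is [-8 0 / -3 9]. Elementwise product with the kernel and sum: -8·1 + 0·2 + -3·1.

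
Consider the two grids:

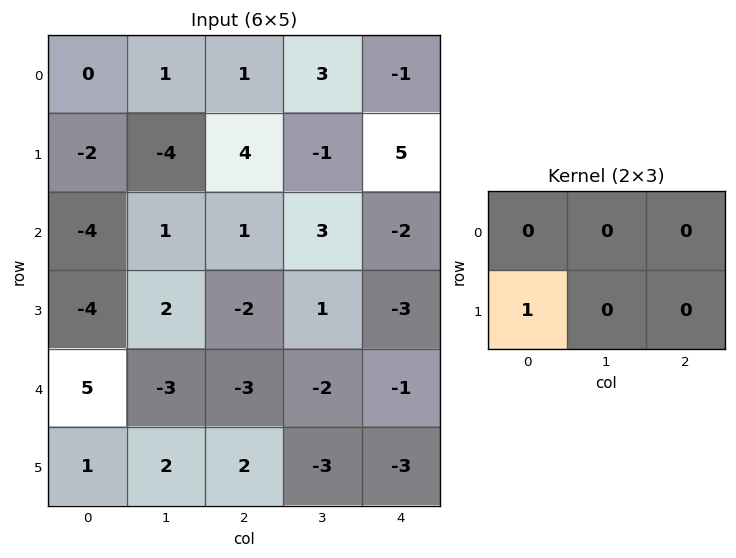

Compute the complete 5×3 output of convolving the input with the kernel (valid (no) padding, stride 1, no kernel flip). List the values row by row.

Output[0,0]: The receptive field on the input at this output position is [0 1 1 / -2 -4 4]. Elementwise product with the kernel and sum: -2·1.
Output[0,1]: The receptive field on the input at this output position is [1 1 3 / -4 4 -1]. Elementwise product with the kernel and sum: -4·1.

-2 -4 4
-4 1 1
-4 2 -2
5 -3 -3
1 2 2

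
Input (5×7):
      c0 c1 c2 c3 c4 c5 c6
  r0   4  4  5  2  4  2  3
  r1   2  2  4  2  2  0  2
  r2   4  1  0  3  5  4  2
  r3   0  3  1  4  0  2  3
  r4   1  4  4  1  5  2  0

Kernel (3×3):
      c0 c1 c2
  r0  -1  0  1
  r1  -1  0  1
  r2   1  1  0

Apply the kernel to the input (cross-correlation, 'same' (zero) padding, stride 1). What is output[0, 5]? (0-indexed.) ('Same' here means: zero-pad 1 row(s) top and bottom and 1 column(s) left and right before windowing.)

The receptive field on the zero-padded input at this output position is [0 0 0 / 4 2 3 / 2 0 2]. Elementwise product with the kernel and sum: 0·-1 + 0·1 + 4·-1 + 3·1 + 2·1 + 0·1.

1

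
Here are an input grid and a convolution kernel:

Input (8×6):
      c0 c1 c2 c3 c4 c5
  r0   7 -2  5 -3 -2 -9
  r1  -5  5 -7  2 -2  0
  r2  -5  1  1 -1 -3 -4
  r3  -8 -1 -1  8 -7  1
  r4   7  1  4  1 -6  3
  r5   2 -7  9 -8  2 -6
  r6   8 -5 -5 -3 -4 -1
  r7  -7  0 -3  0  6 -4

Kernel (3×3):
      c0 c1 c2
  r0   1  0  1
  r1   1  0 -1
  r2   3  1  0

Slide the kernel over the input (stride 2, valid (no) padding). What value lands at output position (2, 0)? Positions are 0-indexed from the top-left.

23

The receptive field on the input at this output position is [7 1 4 / 2 -7 9 / 8 -5 -5]. Elementwise product with the kernel and sum: 7·1 + 4·1 + 2·1 + 9·-1 + 8·3 + -5·1.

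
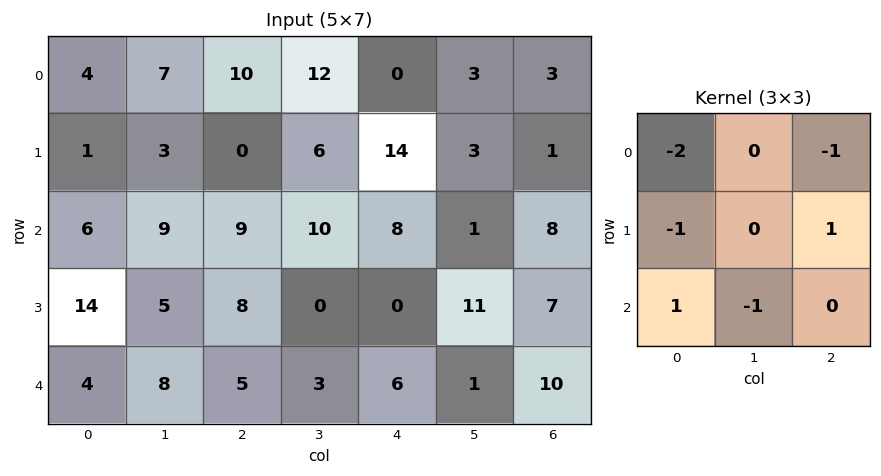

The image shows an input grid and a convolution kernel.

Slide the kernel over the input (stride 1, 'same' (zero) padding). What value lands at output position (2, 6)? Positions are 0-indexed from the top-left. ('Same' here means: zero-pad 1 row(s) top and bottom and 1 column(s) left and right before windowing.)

The receptive field on the zero-padded input at this output position is [3 1 0 / 1 8 0 / 11 7 0]. Elementwise product with the kernel and sum: 3·-2 + 0·-1 + 1·-1 + 0·1 + 11·1 + 7·-1.

-3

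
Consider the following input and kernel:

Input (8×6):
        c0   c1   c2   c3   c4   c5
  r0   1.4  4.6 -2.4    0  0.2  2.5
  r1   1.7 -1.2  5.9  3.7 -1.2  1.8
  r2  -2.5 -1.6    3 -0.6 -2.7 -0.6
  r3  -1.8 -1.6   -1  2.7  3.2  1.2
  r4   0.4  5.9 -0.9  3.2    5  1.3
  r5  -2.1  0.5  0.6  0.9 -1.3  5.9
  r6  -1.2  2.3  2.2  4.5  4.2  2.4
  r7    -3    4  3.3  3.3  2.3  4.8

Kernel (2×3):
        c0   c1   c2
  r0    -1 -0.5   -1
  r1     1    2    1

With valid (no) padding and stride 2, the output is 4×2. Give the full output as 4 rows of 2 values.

Output[0,0]: The receptive field on the input at this output position is [1.4 4.6 -2.4 / 1.7 -1.2 5.9]. Elementwise product with the kernel and sum: 1.4·-1 + 4.6·-0.5 + -2.4·-1 + 1.7·1 + -1.2·2 + 5.9·1.

3.9 14.3
-5.7 7.6
-2.95 -4.6
6.15 3.55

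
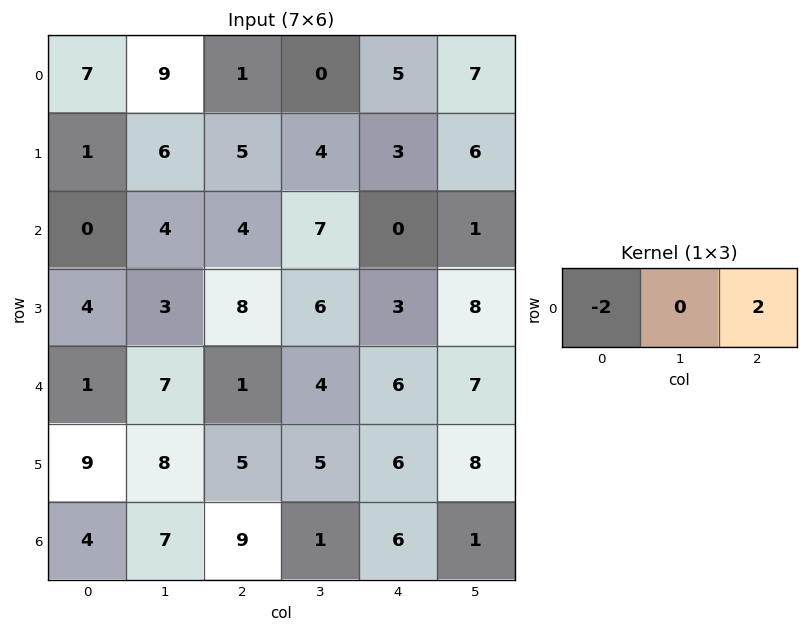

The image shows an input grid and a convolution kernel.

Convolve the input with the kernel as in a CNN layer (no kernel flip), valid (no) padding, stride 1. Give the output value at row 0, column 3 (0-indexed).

14

The receptive field on the input at this output position is [0 5 7]. Elementwise product with the kernel and sum: 0·-2 + 7·2.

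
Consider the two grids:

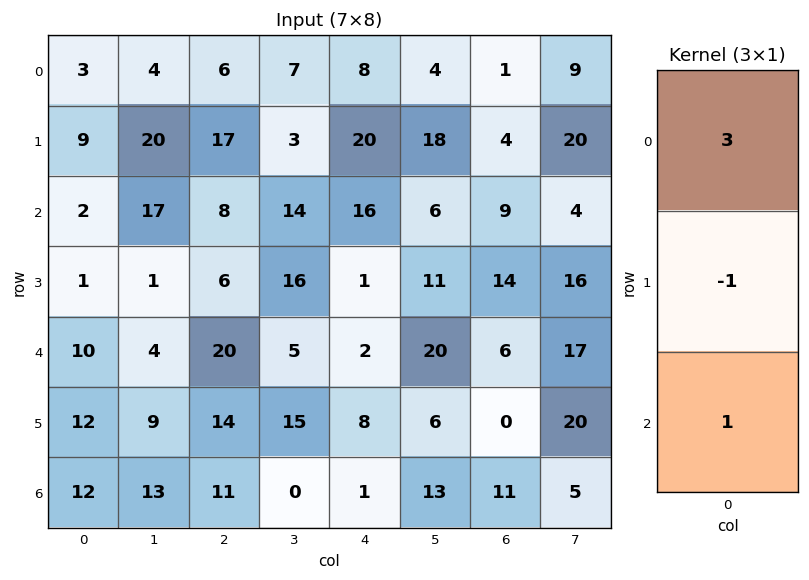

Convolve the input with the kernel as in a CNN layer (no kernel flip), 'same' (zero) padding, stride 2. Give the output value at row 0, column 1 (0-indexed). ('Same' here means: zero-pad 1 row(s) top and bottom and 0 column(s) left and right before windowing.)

11

The receptive field on the zero-padded input at this output position is [0 / 6 / 17]. Elementwise product with the kernel and sum: 0·3 + 6·-1 + 17·1.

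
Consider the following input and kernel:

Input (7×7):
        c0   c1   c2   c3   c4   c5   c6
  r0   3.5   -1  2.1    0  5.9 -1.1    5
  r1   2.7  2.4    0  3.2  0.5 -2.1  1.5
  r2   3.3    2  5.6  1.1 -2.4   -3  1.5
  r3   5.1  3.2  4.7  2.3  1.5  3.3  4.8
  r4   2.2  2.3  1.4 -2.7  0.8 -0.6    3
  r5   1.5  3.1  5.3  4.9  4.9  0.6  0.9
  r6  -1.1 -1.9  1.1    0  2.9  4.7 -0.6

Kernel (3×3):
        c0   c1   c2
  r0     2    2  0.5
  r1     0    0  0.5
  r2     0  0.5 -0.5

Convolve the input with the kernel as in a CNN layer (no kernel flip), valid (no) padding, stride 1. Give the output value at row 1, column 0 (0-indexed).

12.25

The receptive field on the input at this output position is [2.7 2.4 0 / 3.3 2 5.6 / 5.1 3.2 4.7]. Elementwise product with the kernel and sum: 2.7·2 + 2.4·2 + 0·0.5 + 5.6·0.5 + 3.2·0.5 + 4.7·-0.5.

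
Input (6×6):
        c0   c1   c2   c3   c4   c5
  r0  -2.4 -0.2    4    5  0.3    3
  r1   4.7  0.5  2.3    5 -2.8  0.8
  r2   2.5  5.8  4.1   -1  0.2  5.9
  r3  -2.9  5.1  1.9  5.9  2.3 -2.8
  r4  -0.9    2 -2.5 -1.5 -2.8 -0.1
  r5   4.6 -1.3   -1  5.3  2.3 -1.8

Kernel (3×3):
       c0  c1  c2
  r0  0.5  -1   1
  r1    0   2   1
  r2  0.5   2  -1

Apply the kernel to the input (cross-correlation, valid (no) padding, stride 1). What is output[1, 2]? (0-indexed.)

The receptive field on the input at this output position is [2.3 5 -2.8 / 4.1 -1 0.2 / 1.9 5.9 2.3]. Elementwise product with the kernel and sum: 2.3·0.5 + 5·-1 + -2.8·1 + -1·2 + 0.2·1 + 1.9·0.5 + 5.9·2 + 2.3·-1.

2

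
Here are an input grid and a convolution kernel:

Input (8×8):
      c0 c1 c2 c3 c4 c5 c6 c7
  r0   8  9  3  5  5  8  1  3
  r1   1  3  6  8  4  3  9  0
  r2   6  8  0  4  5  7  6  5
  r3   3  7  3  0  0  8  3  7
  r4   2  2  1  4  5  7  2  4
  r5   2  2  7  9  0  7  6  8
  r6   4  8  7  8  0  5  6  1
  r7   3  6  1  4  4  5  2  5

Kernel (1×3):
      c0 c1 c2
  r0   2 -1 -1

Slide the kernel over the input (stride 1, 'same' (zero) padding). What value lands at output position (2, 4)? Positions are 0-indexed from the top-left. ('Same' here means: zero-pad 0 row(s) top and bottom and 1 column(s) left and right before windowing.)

The receptive field on the zero-padded input at this output position is [4 5 7]. Elementwise product with the kernel and sum: 4·2 + 5·-1 + 7·-1.

-4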